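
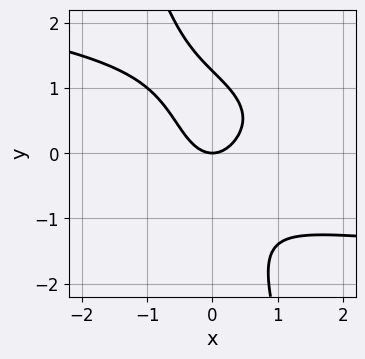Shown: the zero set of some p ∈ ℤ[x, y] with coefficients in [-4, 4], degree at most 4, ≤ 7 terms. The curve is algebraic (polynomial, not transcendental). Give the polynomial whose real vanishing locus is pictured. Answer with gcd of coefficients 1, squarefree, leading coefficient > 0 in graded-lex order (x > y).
3*x*y^3 + y^4 + x^2*y + 3*x^2 - 2*y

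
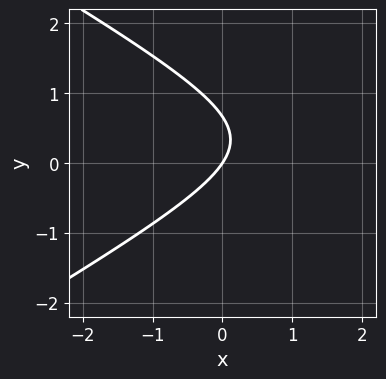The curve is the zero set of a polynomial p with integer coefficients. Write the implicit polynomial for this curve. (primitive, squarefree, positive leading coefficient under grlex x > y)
x^2 - 3*y^2 - 3*x + 2*y

Degree: a generic line meets the curve in up to 2 points, so deg p = 2.
Reading off the gridlines: it meets the x-axis at x = 0 (among the integer gridlines); one y-axis crossing is at y = 0.
Solving for integer coefficients yields p as stated.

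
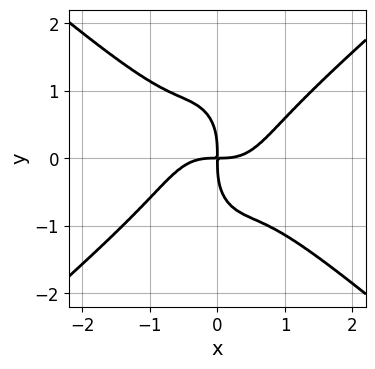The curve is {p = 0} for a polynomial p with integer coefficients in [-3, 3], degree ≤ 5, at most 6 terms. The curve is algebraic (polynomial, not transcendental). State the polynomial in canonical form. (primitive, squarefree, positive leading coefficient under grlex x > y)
2*x^4 - 2*x^2*y^2 - y^4 - 2*x*y

The degree is 4 — no degree-3 curve has this shape.
Checking where it meets the axes: it crosses the x-axis at the gridline x = 0; it meets the y-axis at y = 0 (among the integer gridlines).
Solving for integer coefficients yields p as stated.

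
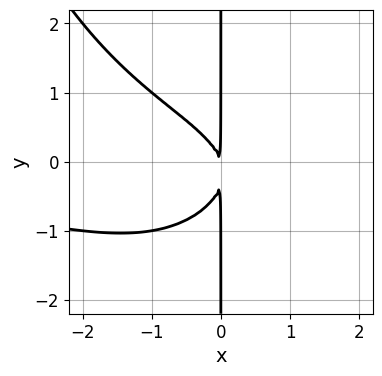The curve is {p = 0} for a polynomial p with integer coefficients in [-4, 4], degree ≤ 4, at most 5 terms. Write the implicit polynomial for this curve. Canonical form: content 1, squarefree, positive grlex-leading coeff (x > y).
The degree is 4 — the shape is more complex than any degree-3 curve.
From the axis intercepts and sections: the visible y-axis segment lies entirely on the curve.
The integer polynomial consistent with all of this is the stated p.

x^3*y - 3*x*y^2 - 3*x^2 - x*y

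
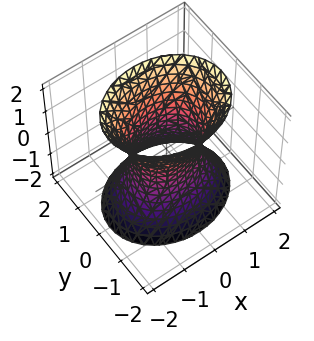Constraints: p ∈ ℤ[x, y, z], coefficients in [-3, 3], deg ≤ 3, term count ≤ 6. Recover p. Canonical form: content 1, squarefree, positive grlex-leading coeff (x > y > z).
2*x^2 + 3*y^2 - z^2 - 2

deg p = 2.
Symmetries: mirror symmetry y ↦ −y ⇒ only even powers of y; it's symmetric under z → −z, forcing even powers of z; mirror symmetry x ↦ −x ⇒ only even powers of x.
From the visible intercepts: among the integer gridlines, it crosses the x-axis at x ∈ {-1, 1}; the surface avoids every integer z-axis point in the box.
Together with the visible shape, these determine p as stated.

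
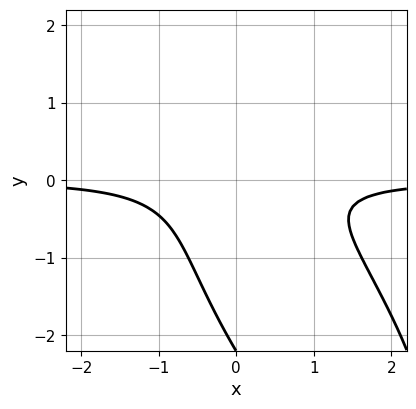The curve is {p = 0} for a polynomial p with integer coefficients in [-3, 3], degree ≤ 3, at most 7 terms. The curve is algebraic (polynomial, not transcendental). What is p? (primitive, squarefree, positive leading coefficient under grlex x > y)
2*x^2*y + 2*x*y^2 + y^3 + 2*y^2 + 1

1. The degree is 3 — a generic line meets the curve in up to 3 points.
2. Reading off the gridlines: it misses every integer gridline on the x-axis; it misses every integer gridline on the y-axis.
3. Solving for integer coefficients yields p as stated.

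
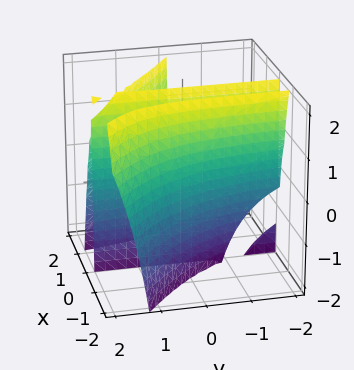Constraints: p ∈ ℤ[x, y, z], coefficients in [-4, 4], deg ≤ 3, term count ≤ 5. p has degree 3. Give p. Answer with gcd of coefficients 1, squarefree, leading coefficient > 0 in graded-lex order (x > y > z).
2*x^3 + 3*x^2*y + x*y*z - 2*x^2 - 3*x

(a) There are 2 components. Treating them together as one polynomial.
(b) deg p = 3. A generic line meets the surface in up to 3 points.
(c) Against the integer gridlines: it meets the x-axis at x = 0 (among the integer gridlines); the visible y-axis segment lies entirely on the surface; every point of the z-axis in the box is on the surface.
(d) Fitting integer coefficients to these (and the overall shape) gives p.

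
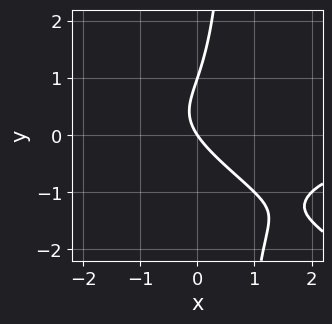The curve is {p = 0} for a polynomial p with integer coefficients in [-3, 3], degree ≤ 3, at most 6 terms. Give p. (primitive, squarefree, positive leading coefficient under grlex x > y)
deg p = 3.
Against the integer gridlines: it crosses the x-axis at the gridline x = 0; among the integer gridlines, it crosses the y-axis at y ∈ {0, 1}.
Matching integer coefficients to the picture gives p.

2*x^2*y + 3*x*y^2 - 2*y^2 + 3*x + 2*y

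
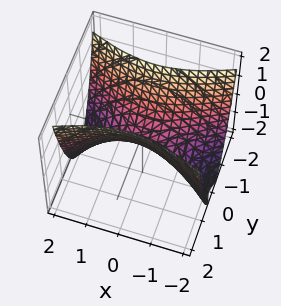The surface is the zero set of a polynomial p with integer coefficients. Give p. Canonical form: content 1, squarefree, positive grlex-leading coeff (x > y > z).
1. deg p = 2. A hyperbolic paraboloid; a quadric.
2. Symmetries: mirror symmetry x ↦ −x ⇒ only even powers of x; the y ↦ −y reflection is a symmetry, so y appears only in even powers.
3. From the visible intercepts: it meets the z-axis at z = 0 (among the integer gridlines); it meets the y-axis at y = 0 (among the integer gridlines).
4. Solving for integer coefficients yields p as stated.

x^2 - 3*y^2 + 2*z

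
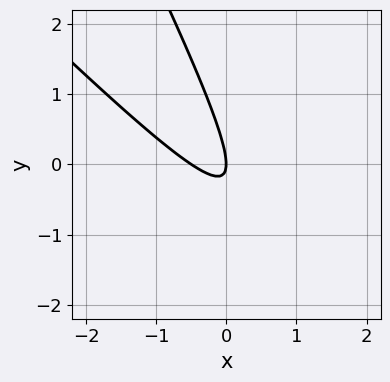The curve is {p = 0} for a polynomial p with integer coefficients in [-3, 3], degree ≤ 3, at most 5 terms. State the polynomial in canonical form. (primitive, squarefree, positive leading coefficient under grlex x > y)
2*x^2 + 3*x*y + y^2 + x

First, the degree is 2 — no degree-1 curve has this shape.
Then, from the visible intercepts: one x-axis crossing is at x = 0; it crosses the y-axis at the gridline y = 0.
Finally, fitting integer coefficients to these (and the overall shape) gives p.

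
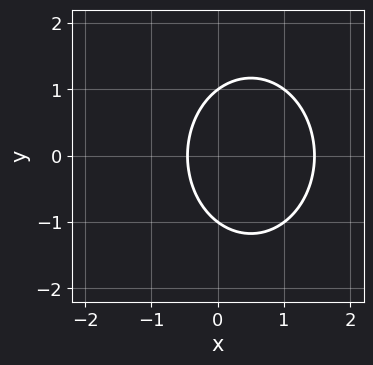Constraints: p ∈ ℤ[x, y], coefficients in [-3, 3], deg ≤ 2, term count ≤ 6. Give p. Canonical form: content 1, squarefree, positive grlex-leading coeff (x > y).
1. Degree: a generic line meets the curve in up to 2 points, so deg p = 2.
2. Symmetries: mirror symmetry y ↦ −y ⇒ only even powers of y.
3. Observable constraints: the y-axis gridline crossings are at y ∈ {-1, 1}.
4. Fitting integer coefficients to these (and the overall shape) gives p.

3*x^2 + 2*y^2 - 3*x - 2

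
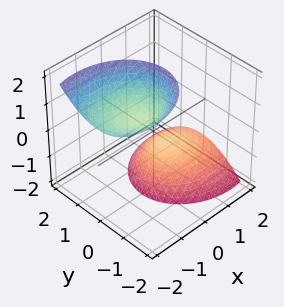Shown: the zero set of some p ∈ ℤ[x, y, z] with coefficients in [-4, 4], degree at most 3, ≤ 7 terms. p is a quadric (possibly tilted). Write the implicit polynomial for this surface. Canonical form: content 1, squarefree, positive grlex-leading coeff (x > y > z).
First, I count 2 distinct pieces. They look like related sheets of one shape, so recover p as a whole.
Next, degree: the shape is more complex than any degree-1 surface, so deg p = 2.
Next, checking where it meets the axes: no x-intercept at any integer in the box; among the integer gridlines, it crosses the z-axis at z ∈ {-1, 1}; the surface avoids every integer y-axis point in the box.
Finally, assembling these constraints gives the stated polynomial.

2*x^2 + 3*x*z + 3*y^2 - z^2 + 1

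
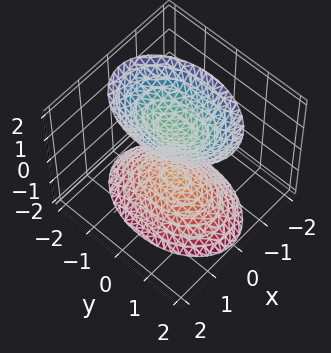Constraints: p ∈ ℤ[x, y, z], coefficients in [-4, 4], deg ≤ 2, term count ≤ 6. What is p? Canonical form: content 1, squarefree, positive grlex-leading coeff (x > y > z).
1. There are 2 components.
2. deg p = 2.
3. Symmetries: the y ↦ −y reflection is a symmetry, so y appears only in even powers; mirror symmetry z ↦ −z ⇒ only even powers of z; it's symmetric under x → −x, forcing even powers of x.
4. Checking where it meets the axes: among the integer gridlines, it crosses the z-axis at z ∈ {-1, 1}; the surface avoids every integer x-axis point in the box.
5. The integer polynomial consistent with all of this is the stated p.

2*x^2 + y^2 - z^2 + 1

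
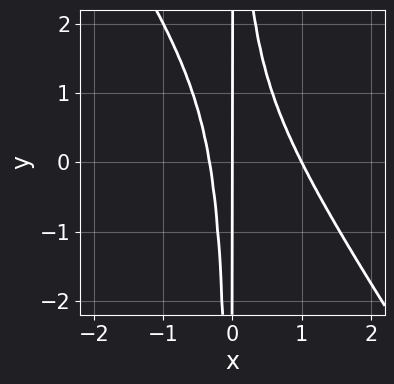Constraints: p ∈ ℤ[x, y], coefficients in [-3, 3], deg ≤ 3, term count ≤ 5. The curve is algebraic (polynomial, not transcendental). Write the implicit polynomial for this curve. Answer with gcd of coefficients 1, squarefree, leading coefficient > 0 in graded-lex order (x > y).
3*x^3 + 2*x^2*y - 2*x^2 - x

1. deg p = 3.
2. Observable constraints: among the integer gridlines, it crosses the x-axis at x ∈ {0, 1}; the visible y-axis segment lies entirely on the curve.
3. Putting this together gives p.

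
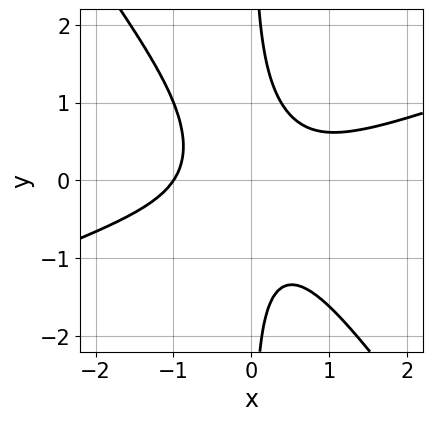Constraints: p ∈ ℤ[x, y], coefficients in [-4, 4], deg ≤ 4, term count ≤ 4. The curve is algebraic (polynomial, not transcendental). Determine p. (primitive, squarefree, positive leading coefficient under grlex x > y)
x^3 - 2*x^2*y - 2*x*y^2 + 1

(a) The degree is 3 — no degree-2 curve has this shape.
(b) Observable constraints: it meets the x-axis at x = -1 (among the integer gridlines); it misses every integer gridline on the y-axis.
(c) The integer polynomial consistent with all of this is the stated p.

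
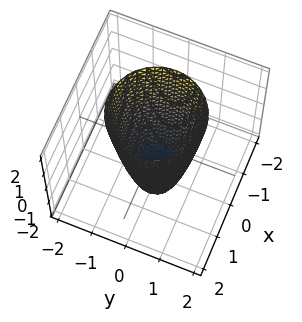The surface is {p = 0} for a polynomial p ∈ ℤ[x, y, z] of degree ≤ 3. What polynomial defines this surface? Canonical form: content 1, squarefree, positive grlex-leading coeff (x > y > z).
3*x^2 + 3*y^2 - z - 3

First, the degree is 2 — no degree-1 surface has this shape.
Then, symmetry: every cross-section ⟂ z is a circle, so x, y appear only via x² + y².
Then, from the visible intercepts: a circular section at z = -2 has radius between 0 and 1; among the integer gridlines, it crosses the x-axis at x ∈ {-1, 1}; no z-intercept at any integer in the box; among the integer gridlines, it crosses the y-axis at y ∈ {-1, 1}.
Finally, the integer polynomial consistent with all of this is the stated p.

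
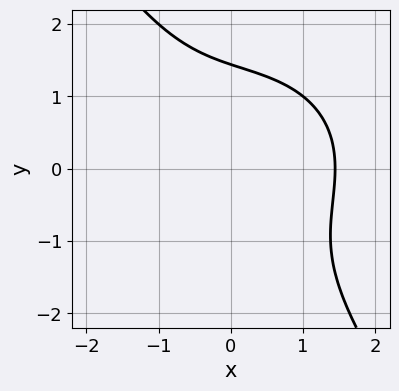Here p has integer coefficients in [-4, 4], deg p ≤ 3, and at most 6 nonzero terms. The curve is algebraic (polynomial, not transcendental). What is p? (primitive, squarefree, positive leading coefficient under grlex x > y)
x^3 + x*y^2 + y^3 - 3

(a) The degree is 3 — no degree-2 curve has this shape.
(b) Solving for integer coefficients yields p as stated.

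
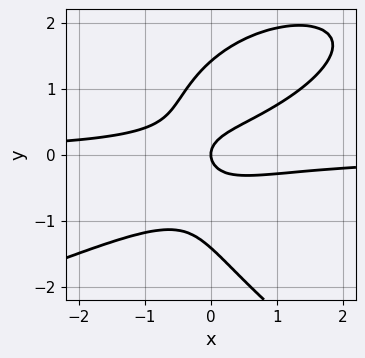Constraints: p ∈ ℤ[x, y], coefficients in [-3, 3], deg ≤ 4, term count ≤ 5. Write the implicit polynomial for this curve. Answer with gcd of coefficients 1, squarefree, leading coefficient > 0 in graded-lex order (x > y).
y^4 + 2*x^2*y - 3*x*y^2 - 2*y^2 + x

deg p = 4. No degree-3 curve has this shape.
Reading off the gridlines: one y-axis crossing is at y = 0; one x-axis crossing is at x = 0.
Putting this together gives p.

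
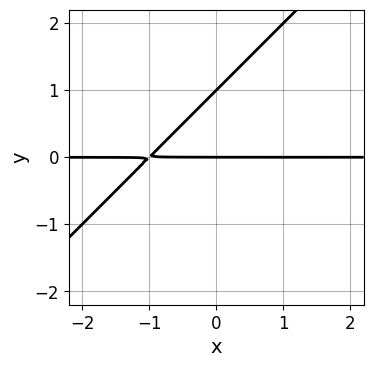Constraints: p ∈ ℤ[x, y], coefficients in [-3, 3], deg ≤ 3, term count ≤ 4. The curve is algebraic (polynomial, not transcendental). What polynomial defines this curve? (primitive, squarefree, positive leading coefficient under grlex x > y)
x*y - y^2 + y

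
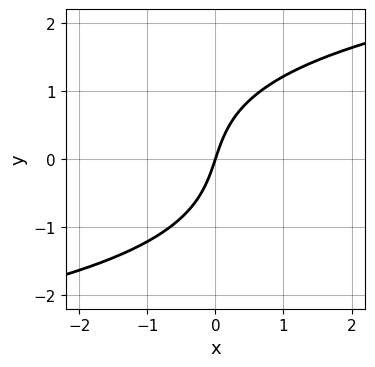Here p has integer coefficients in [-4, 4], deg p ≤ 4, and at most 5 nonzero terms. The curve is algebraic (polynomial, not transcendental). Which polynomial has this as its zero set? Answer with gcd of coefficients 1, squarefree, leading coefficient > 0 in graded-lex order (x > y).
y^3 - 3*x + y

1. deg p = 3.
2. Against the integer gridlines: one y-axis crossing is at y = 0; it meets the x-axis at x = 0 (among the integer gridlines).
3. Matching integer coefficients to the picture gives p.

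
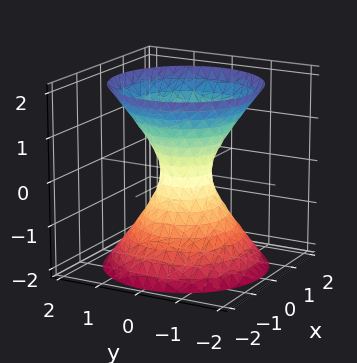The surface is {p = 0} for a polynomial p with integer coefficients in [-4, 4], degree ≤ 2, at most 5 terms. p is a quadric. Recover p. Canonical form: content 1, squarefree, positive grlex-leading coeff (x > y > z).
3*x^2 + 3*y^2 - 2*z^2 - 1

(a) Degree: one connected sheet with a waist; a quadric, so deg p = 2.
(b) Symmetry: every cross-section ⟂ z is a circle, so x, y appear only via x² + y²; the z ↦ −z reflection is a symmetry, so z appears only in even powers.
(c) Reading off the gridlines: a circular section at z = -2 has radius between 1 and 2; no z-intercept at any integer in the box.
(d) The integer polynomial consistent with all of this is the stated p.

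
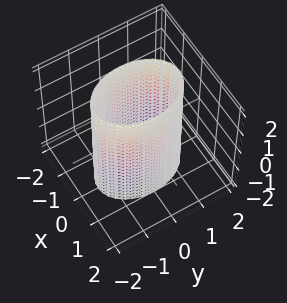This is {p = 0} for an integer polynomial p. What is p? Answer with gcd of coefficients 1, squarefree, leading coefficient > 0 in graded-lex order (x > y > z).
1. The degree is 2 — a cylinder; a quadric.
2. Symmetries: the y ↦ −y reflection is a symmetry, so y appears only in even powers; it's symmetric under z → −z, forcing even powers of z; the x ↦ −x reflection is a symmetry, so x appears only in even powers.
3. Against the integer gridlines: the surface avoids every integer z-axis point in the box; the x-axis gridline crossings are at x ∈ {-1, 1}.
4. Fitting integer coefficients to these (and the overall shape) gives p.

2*x^2 + y^2 - 2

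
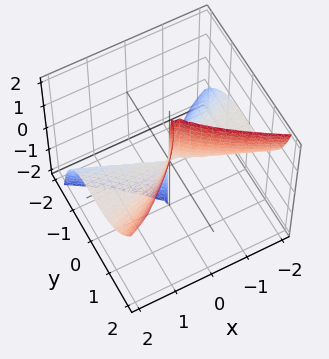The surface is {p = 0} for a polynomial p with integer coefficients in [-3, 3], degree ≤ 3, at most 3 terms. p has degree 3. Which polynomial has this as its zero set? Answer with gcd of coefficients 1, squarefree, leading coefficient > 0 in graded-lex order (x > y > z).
2*x^2*z + x*y*z - 2*y^3

1. The degree is 3 — no degree-2 surface has this shape.
2. From the visible intercepts: it crosses the y-axis at the gridline y = 0; the visible z-axis segment lies entirely on the surface; every point of the x-axis in the box is on the surface.
3. The integer polynomial consistent with all of this is the stated p.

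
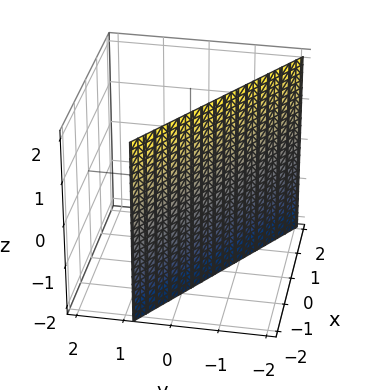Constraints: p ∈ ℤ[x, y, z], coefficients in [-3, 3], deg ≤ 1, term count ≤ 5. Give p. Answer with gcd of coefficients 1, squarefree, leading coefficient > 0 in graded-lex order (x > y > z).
2*x + 3*y + 2

(a) deg p = 1. The surface is flat (a plane).
(b) Checking where it meets the axes: one x-axis crossing is at x = -1; it misses every integer gridline on the z-axis.
(c) The integer polynomial consistent with all of this is the stated p.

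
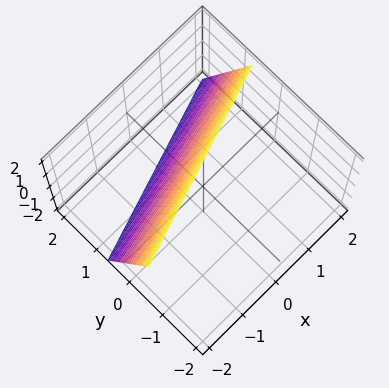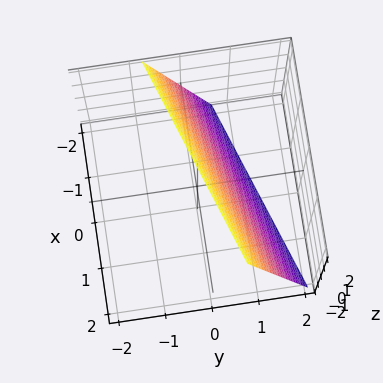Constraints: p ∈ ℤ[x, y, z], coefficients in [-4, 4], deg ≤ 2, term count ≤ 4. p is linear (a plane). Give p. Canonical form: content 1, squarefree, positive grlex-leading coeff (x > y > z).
First, deg p = 1. Every cross-section is a straight line — this is a plane.
Then, reading off the gridlines: one x-axis crossing is at x = -2; it meets the z-axis at z = 2 (among the integer gridlines).
Finally, putting this together gives p.

x - 3*y - z + 2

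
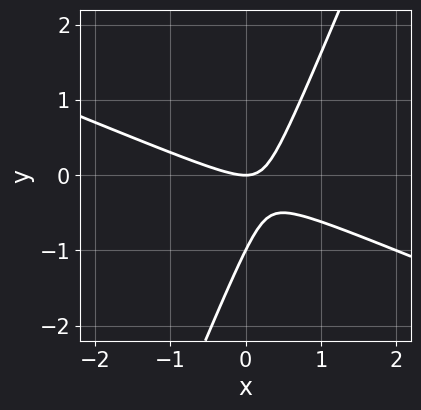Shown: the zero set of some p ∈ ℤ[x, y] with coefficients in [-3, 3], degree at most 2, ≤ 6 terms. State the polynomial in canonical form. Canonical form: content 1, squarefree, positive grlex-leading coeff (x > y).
1. The degree is 2 — no degree-1 curve has this shape.
2. Reading off the gridlines: the y-axis gridline crossings are at y ∈ {-1, 0}; it crosses the x-axis at the gridline x = 0.
3. The integer polynomial consistent with all of this is the stated p.

x^2 + 2*x*y - y^2 - y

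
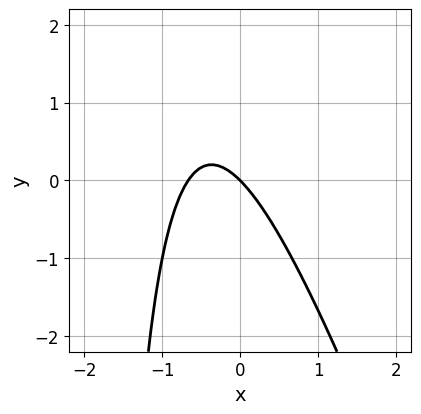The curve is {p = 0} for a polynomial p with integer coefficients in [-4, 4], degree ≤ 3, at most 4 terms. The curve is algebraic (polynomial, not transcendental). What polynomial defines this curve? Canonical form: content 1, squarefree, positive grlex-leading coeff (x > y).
The degree is 2 — the shape is more complex than any degree-1 curve.
Observable constraints: it meets the y-axis at y = 0 (among the integer gridlines); it crosses the x-axis at the gridline x = 0.
Together with the visible shape, these determine p as stated.

3*x^2 + x*y + 2*x + 2*y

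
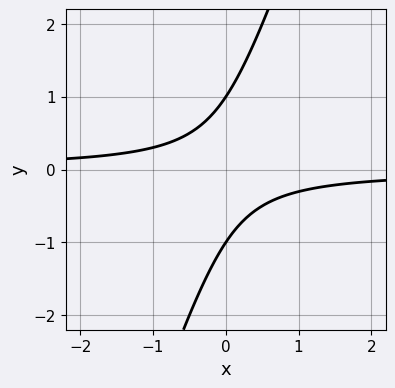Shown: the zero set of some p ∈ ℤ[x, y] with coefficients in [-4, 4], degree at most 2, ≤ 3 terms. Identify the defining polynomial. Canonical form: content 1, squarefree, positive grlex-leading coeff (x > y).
3*x*y - y^2 + 1

1. The degree is 2 — a generic line meets the curve in up to 2 points.
2. Against the integer gridlines: the y-axis gridline crossings are at y ∈ {-1, 1}; the curve avoids every integer x-axis point in the box.
3. Fitting integer coefficients to these (and the overall shape) gives p.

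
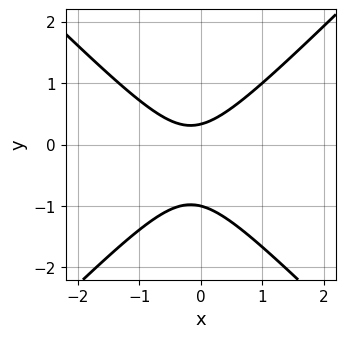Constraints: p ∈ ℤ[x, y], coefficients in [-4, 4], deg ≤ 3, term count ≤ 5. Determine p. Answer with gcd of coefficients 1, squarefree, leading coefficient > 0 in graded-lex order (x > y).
(a) Degree: a generic line meets the curve in up to 2 points, so deg p = 2.
(b) Reading off the gridlines: it misses every integer gridline on the x-axis; it crosses the y-axis at the gridline y = -1.
(c) Fitting integer coefficients to these (and the overall shape) gives p.

3*x^2 - 3*y^2 + x - 2*y + 1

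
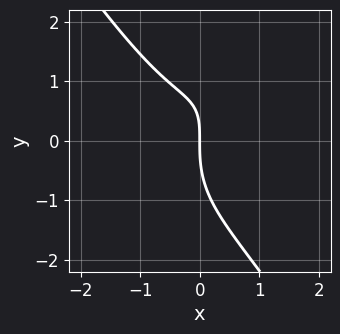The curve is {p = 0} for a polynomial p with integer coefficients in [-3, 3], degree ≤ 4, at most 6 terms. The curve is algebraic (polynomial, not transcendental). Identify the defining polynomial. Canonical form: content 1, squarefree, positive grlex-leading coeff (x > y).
3*x^3 + y^3 - 2*x*y + 3*x

(a) Degree: the shape is more complex than any degree-2 curve, so deg p = 3.
(b) Checking where it meets the axes: one y-axis crossing is at y = 0; it meets the x-axis at x = 0 (among the integer gridlines).
(c) Fitting integer coefficients to these (and the overall shape) gives p.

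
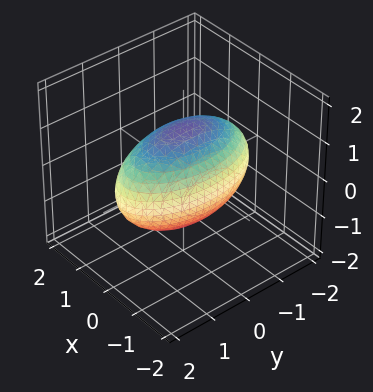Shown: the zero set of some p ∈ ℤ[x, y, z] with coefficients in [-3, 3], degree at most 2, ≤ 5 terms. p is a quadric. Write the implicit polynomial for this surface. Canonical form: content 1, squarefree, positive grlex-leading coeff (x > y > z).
1. The degree is 2 — a closed, bounded, convex surface; a quadric.
2. Symmetries: the y ↦ −y reflection is a symmetry, so y appears only in even powers; mirror symmetry z ↦ −z ⇒ only even powers of z; it's symmetric under x → −x, forcing even powers of x.
3. From the visible intercepts: the x-axis gridline crossings are at x ∈ {-1, 1}.
4. Together with the visible shape, these determine p as stated.

3*x^2 + y^2 + 2*z^2 - 3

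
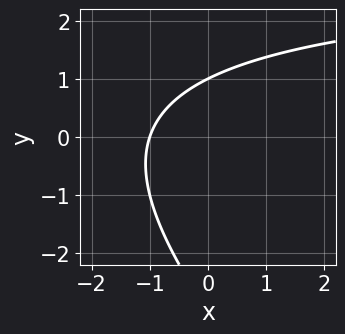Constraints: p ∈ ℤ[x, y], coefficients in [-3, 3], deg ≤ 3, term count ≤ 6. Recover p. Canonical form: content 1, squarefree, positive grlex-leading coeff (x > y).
(a) The degree is 2 — the shape is more complex than any degree-1 curve.
(b) Observable constraints: one y-axis crossing is at y = 1; one x-axis crossing is at x = -1.
(c) These observations pin down the coefficients.

x*y + y^2 - 3*x + 2*y - 3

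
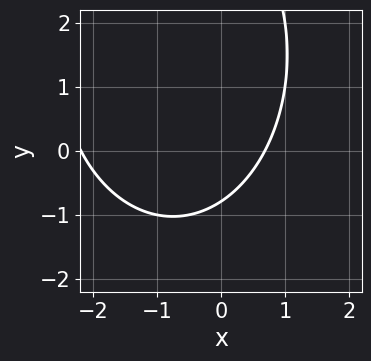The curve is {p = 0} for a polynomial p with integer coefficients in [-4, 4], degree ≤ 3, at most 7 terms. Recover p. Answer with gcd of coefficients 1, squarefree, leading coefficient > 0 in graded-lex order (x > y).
First, deg p = 2.
Finally, the integer polynomial consistent with all of this is the stated p.

2*x^2 + y^2 + 3*x - 3*y - 3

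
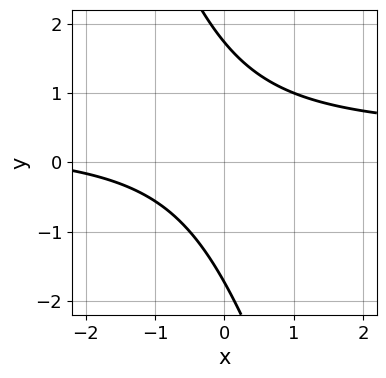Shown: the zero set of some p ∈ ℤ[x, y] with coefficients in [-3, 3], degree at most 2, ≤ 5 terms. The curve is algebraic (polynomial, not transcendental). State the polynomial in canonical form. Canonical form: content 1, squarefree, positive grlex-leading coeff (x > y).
3*x*y + y^2 - x - 3

The degree is 2 — the shape is more complex than any degree-1 curve.
From the axis intercepts and sections: it misses every integer gridline on the x-axis.
Fitting integer coefficients to these (and the overall shape) gives p.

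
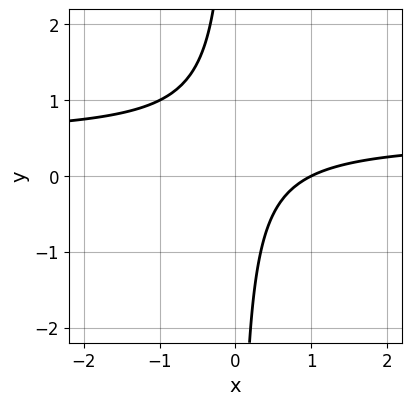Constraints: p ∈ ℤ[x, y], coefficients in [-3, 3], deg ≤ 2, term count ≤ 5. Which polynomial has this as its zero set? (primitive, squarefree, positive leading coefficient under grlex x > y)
deg p = 2. The shape is more complex than any degree-1 curve.
From the axis intercepts and sections: it misses every integer gridline on the y-axis; it crosses the x-axis at the gridline x = 1.
Together with the visible shape, these determine p as stated.

2*x*y - x + 1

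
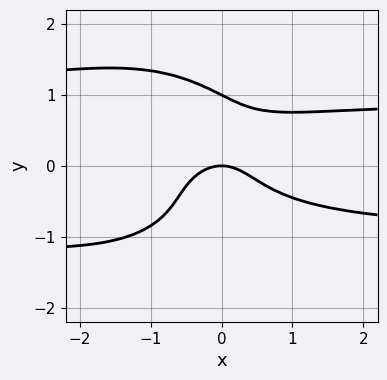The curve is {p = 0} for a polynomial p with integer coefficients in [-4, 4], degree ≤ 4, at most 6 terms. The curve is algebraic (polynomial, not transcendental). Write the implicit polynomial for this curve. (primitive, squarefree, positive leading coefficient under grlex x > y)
2*x^2*y^2 + 2*y^4 + 3*x*y^2 - 2*x^2 - 2*y

(a) The degree is 4 — a generic line meets the curve in up to 4 points.
(b) Observable constraints: among the integer gridlines, it crosses the y-axis at y ∈ {0, 1}; it crosses the x-axis at the gridline x = 0.
(c) Together with the visible shape, these determine p as stated.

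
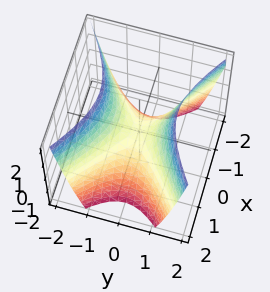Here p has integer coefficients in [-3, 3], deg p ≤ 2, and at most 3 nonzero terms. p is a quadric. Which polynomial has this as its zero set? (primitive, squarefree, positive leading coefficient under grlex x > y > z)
First, deg p = 2.
Next, symmetries: the x ↦ −x reflection is a symmetry, so x appears only in even powers; it's symmetric under y → −y, forcing even powers of y.
Then, from the axis intercepts and sections: one x-axis crossing is at x = 0; it crosses the z-axis at the gridline z = 0; it crosses the y-axis at the gridline y = 0.
Finally, fitting integer coefficients to these (and the overall shape) gives p.

2*x^2 - 3*y^2 + 2*z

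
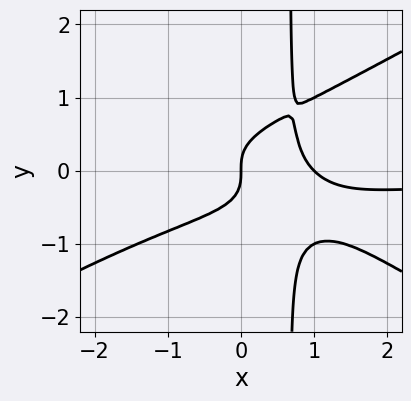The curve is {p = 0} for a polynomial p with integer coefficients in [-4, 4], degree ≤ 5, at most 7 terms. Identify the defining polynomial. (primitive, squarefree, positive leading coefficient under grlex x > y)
(a) Degree: no degree-3 curve has this shape, so deg p = 4.
(b) From the axis intercepts and sections: among the integer gridlines, it crosses the x-axis at x ∈ {0, 1}; it meets the y-axis at y = 0 (among the integer gridlines).
(c) Together with the visible shape, these determine p as stated.

x^3*y - 3*x*y^3 + 2*y^3 + x^2 - x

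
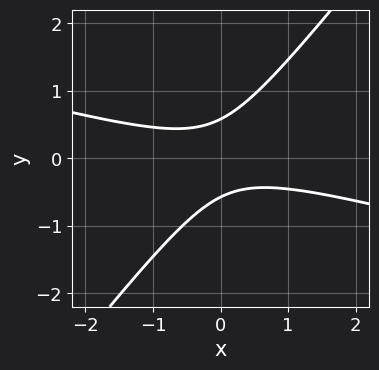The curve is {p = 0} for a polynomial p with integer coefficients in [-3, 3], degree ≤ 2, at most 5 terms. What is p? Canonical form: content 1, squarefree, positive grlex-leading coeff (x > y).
(a) Degree: a generic line meets the curve in up to 2 points, so deg p = 2.
(b) From the axis intercepts and sections: no x-intercept at any integer in the box.
(c) Together with the visible shape, these determine p as stated.

x^2 + 3*x*y - 3*y^2 + 1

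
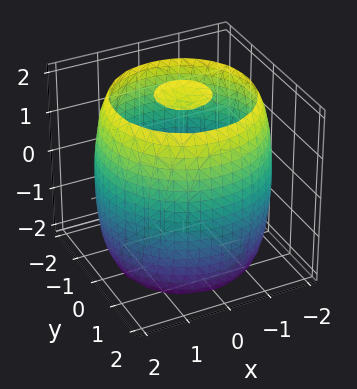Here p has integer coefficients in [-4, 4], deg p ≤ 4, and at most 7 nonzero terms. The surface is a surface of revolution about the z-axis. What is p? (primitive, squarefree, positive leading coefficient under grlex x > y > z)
x^4 + 2*x^2*y^2 + y^4 - 3*x^2 - 3*y^2 + z^2 - 3

There are 3 components. They look like related sheets of one shape, so recover p as a whole.
deg p = 4. No degree-3 surface has this shape.
By symmetry, every cross-section ⟂ z is a circle, so x, y appear only via x² + y².
Observable constraints: a circular section at z = -2 has radius between 0 and 1.
Solving for integer coefficients yields p as stated.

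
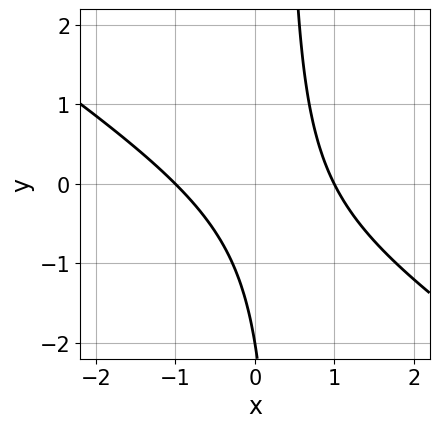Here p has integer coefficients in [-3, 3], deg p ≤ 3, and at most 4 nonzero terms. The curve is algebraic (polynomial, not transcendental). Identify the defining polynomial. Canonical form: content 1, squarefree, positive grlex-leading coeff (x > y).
2*x^2 + 3*x*y - y - 2

First, the degree is 2 — the shape is more complex than any degree-1 curve.
Then, reading off the gridlines: among the integer gridlines, it crosses the x-axis at x ∈ {-1, 1}; one y-axis crossing is at y = -2.
Finally, assembling these constraints gives the stated polynomial.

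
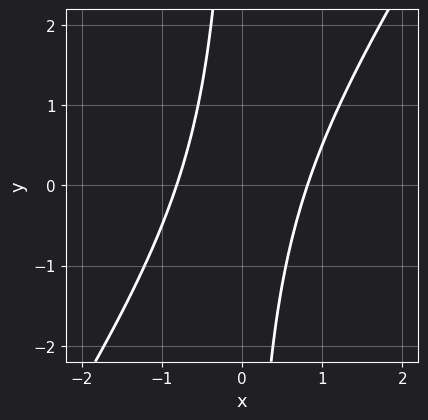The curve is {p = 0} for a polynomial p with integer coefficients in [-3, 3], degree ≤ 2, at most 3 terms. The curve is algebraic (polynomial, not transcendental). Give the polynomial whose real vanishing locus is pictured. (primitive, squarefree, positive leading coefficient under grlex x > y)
3*x^2 - 2*x*y - 2

(a) deg p = 2. No degree-1 curve has this shape.
(b) Against the integer gridlines: no y-intercept at any integer in the box.
(c) Matching integer coefficients to the picture gives p.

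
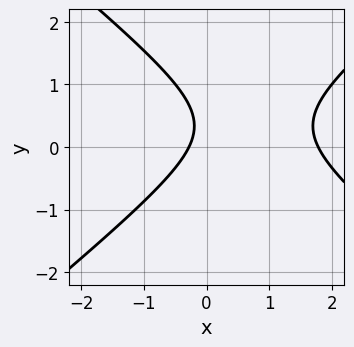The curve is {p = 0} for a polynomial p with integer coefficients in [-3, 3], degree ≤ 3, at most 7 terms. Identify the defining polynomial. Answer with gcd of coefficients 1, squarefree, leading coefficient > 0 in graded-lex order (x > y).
(a) Degree: no degree-1 curve has this shape, so deg p = 2.
(b) Checking where it meets the axes: the curve avoids every integer y-axis point in the box.
(c) The integer polynomial consistent with all of this is the stated p.

2*x^2 - 3*y^2 - 3*x + 2*y - 1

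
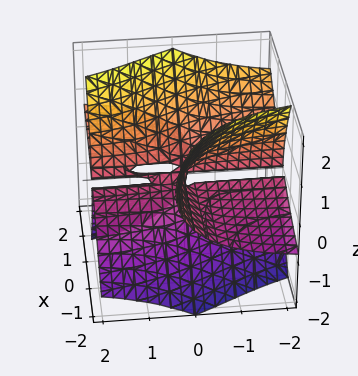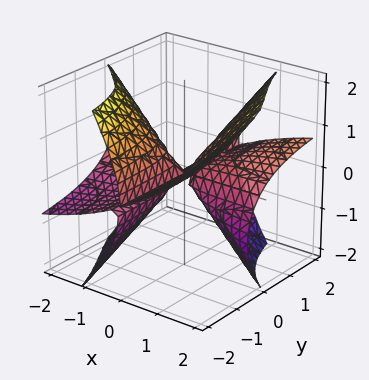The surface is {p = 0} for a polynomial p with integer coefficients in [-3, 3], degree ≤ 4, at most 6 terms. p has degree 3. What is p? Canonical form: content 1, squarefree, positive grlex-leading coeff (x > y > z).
First, deg p = 3.
Then, from the axis intercepts and sections: one z-axis crossing is at z = 0; every point of the y-axis in the box is on the surface.
Finally, matching integer coefficients to the picture gives p.

x^2*y - x^2*z - 2*x*y*z + z^3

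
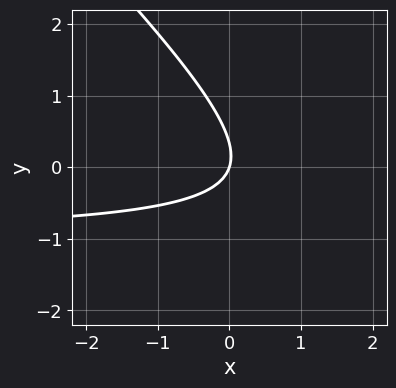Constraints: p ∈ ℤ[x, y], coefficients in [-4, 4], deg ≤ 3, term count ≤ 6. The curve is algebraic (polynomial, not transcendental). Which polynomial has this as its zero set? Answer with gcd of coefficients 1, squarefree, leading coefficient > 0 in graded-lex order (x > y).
First, deg p = 2.
Then, observable constraints: it meets the x-axis at x = 0 (among the integer gridlines); one y-axis crossing is at y = 0.
Finally, fitting integer coefficients to these (and the overall shape) gives p.

3*x*y + 3*y^2 + 3*x - y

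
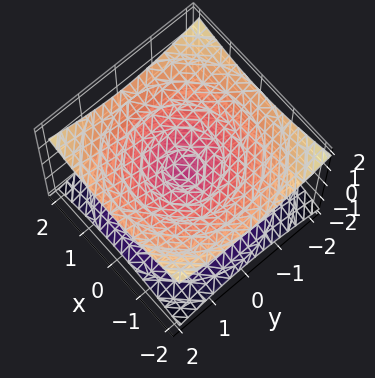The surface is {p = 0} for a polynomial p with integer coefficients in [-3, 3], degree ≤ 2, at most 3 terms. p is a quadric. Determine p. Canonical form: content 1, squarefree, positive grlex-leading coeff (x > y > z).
First, degree: a double cone through the origin; a quadric, so deg p = 2.
Then, symmetries: rotational symmetry about the z-axis ⇒ p depends on x, y only through x² + y²; mirror symmetry z ↦ −z ⇒ only even powers of z.
Then, observable constraints: it crosses the z-axis at the gridline z = 0; one y-axis crossing is at y = 0.
Finally, putting this together gives p.

x^2 + y^2 - 3*z^2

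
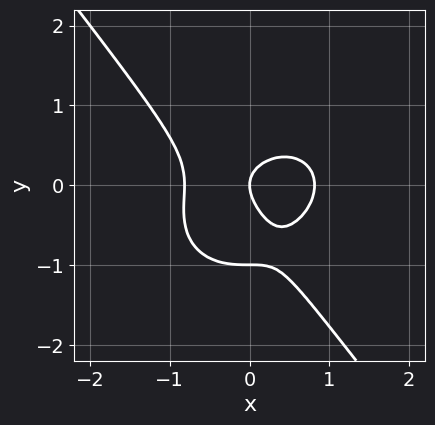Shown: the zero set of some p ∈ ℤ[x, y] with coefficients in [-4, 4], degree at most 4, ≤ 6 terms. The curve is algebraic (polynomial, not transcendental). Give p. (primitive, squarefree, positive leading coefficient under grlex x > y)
(a) deg p = 3. A generic line meets the curve in up to 3 points.
(b) From the visible intercepts: among the integer gridlines, it crosses the y-axis at y ∈ {-1, 0}; it meets the x-axis at x = 0 (among the integer gridlines).
(c) Fitting integer coefficients to these (and the overall shape) gives p.

3*x^3 + 2*x*y^2 + 3*y^3 + 3*y^2 - 2*x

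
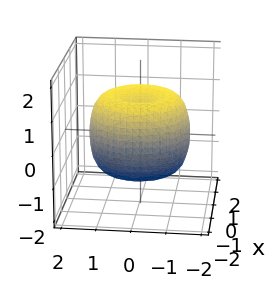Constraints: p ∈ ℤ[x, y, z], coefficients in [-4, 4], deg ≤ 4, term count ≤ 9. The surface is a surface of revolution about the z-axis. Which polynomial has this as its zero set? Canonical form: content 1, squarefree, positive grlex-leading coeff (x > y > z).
The degree is 4 — no degree-3 surface has this shape.
Symmetries: the z-axis is an axis of rotation, so x and y enter only as x² + y².
From the visible intercepts: among the integer gridlines, it crosses the z-axis at z ∈ {-1, 1}; a circular section at z = -1 has radius between 1 and 2.
Solving for integer coefficients yields p as stated.

2*x^4 + 4*x^2*y^2 + 2*y^4 - 3*x^2 - 3*y^2 + 3*z^2 - 3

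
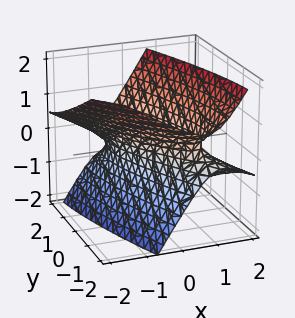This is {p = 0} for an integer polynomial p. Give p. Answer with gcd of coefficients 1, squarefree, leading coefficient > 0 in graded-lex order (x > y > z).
(a) deg p = 2. A generic line meets the surface in up to 2 points.
(b) Against the integer gridlines: the surface avoids every integer z-axis point in the box; among the integer gridlines, it crosses the y-axis at y ∈ {-1, 1}.
(c) Assembling these constraints gives the stated polynomial.

3*x^2 + 3*x*y + 3*x*z + y^2 - 3*z^2 - 1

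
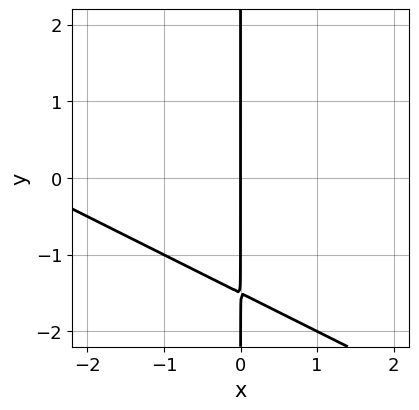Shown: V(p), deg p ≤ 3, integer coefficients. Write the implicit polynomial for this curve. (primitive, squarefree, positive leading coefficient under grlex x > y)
deg p = 2.
Observable constraints: the visible y-axis segment lies entirely on the curve; it crosses the x-axis at the gridline x = 0.
Together with the visible shape, these determine p as stated.

x^2 + 2*x*y + 3*x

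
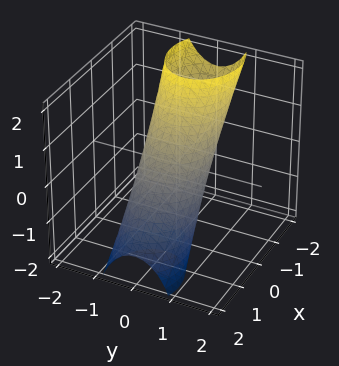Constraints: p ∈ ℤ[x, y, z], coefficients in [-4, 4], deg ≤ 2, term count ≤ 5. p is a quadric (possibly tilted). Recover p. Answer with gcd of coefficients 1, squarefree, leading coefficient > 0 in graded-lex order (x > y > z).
(a) deg p = 2.
(b) Checking where it meets the axes: the x-axis gridline crossings are at x ∈ {-1, 1}.
(c) The integer polynomial consistent with all of this is the stated p.

2*x^2 + 3*x*z + 3*y^2 + z^2 - 2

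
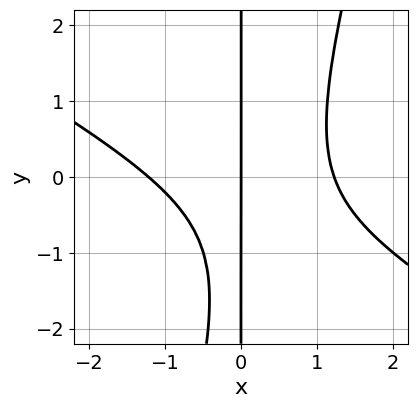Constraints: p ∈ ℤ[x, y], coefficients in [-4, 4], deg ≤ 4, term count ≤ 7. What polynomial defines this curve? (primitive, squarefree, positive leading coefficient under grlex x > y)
2*x^3 + 3*x^2*y - x*y^2 - 2*x*y - 3*x

(a) Degree: no degree-2 curve has this shape, so deg p = 3.
(b) From the visible intercepts: it crosses the x-axis at the gridline x = 0; the visible y-axis segment lies entirely on the curve.
(c) Solving for integer coefficients yields p as stated.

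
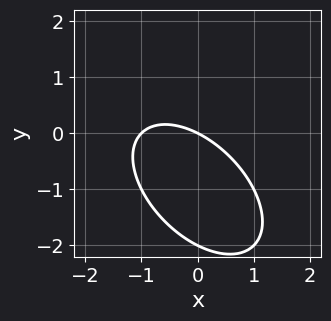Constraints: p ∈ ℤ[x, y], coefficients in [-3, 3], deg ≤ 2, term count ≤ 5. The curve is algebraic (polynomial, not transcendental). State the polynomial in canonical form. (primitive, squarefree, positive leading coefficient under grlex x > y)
x^2 + x*y + y^2 + x + 2*y

First, deg p = 2. No degree-1 curve has this shape.
Next, from the visible intercepts: among the integer gridlines, it crosses the x-axis at x ∈ {-1, 0}; the y-axis gridline crossings are at y ∈ {-2, 0}.
Finally, assembling these constraints gives the stated polynomial.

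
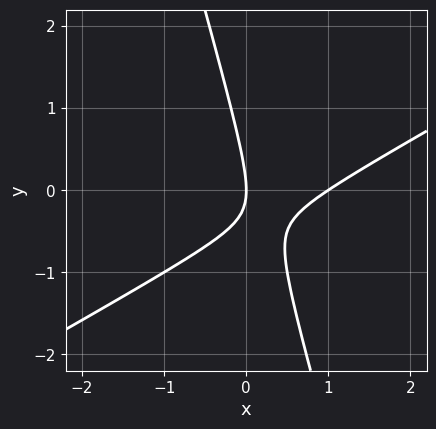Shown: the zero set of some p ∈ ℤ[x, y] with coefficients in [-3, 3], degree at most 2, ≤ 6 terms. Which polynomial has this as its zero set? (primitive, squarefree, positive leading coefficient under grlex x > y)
2*x^2 - 3*x*y - y^2 - 2*x

First, deg p = 2.
Then, from the axis intercepts and sections: the x-axis gridline crossings are at x ∈ {0, 1}; it crosses the y-axis at the gridline y = 0.
Finally, solving for integer coefficients yields p as stated.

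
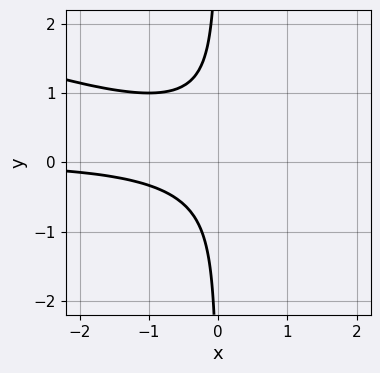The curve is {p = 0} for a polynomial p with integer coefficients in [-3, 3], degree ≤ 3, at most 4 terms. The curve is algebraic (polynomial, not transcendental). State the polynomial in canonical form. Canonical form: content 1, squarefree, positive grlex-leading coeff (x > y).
x^2*y + 3*x*y^2 - x*y + 1

The degree is 3 — the shape is more complex than any degree-2 curve.
From the visible intercepts: no x-intercept at any integer in the box; it misses every integer gridline on the y-axis.
Fitting integer coefficients to these (and the overall shape) gives p.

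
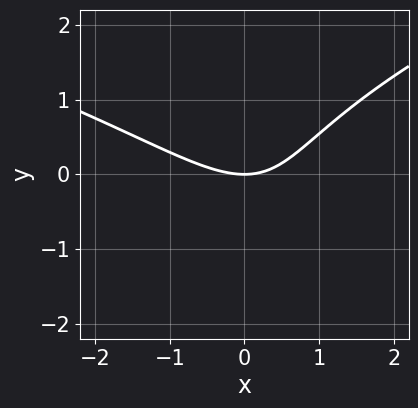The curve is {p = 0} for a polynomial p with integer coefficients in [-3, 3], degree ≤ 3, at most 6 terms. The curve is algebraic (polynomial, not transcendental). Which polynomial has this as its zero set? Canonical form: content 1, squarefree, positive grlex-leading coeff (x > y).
First, degree: no degree-2 curve has this shape, so deg p = 3.
Next, checking where it meets the axes: it meets the y-axis at y = 0 (among the integer gridlines); one x-axis crossing is at x = 0.
Finally, assembling these constraints gives the stated polynomial.

y^3 - x^2 - x*y + y^2 + 2*y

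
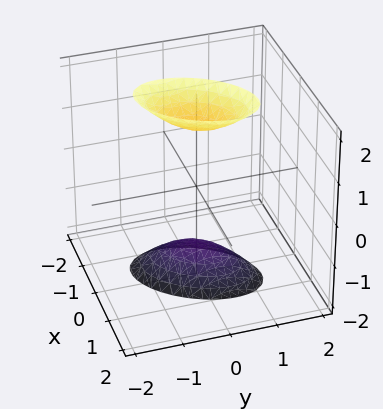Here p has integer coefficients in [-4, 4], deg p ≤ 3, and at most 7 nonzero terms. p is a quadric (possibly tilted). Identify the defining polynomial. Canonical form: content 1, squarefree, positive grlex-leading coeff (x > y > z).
(a) I count 2 distinct pieces. Treating them together as one polynomial.
(b) The degree is 2 — the shape is more complex than any degree-1 surface.
(c) Reading off the gridlines: no y-intercept at any integer in the box; it misses every integer gridline on the x-axis.
(d) Solving for integer coefficients yields p as stated.

3*x^2 - 2*x*y + 2*y^2 - z^2 + 2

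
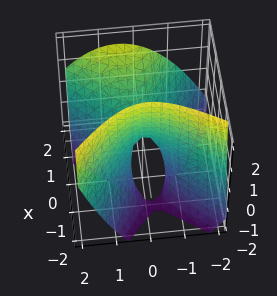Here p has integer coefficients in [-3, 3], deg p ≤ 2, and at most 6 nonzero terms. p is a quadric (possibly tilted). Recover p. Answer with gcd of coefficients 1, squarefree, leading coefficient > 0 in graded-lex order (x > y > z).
1. Degree: no degree-1 surface has this shape, so deg p = 2.
2. Against the integer gridlines: one x-axis crossing is at x = 0; it crosses the z-axis at the gridline z = 0; one y-axis crossing is at y = 0.
3. The integer polynomial consistent with all of this is the stated p.

2*x^2 + x*y - 2*x*z - 2*y^2 - z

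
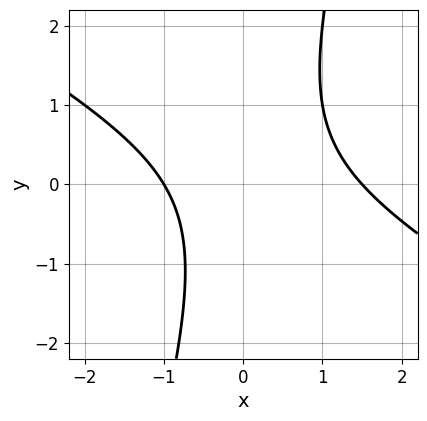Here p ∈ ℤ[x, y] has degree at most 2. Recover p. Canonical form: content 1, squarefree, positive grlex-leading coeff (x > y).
(a) The degree is 2 — a generic line meets the curve in up to 2 points.
(b) Against the integer gridlines: no y-intercept at any integer in the box; it crosses the x-axis at the gridline x = -1.
(c) Matching integer coefficients to the picture gives p.

2*x^2 + 3*x*y - y^2 - x - 3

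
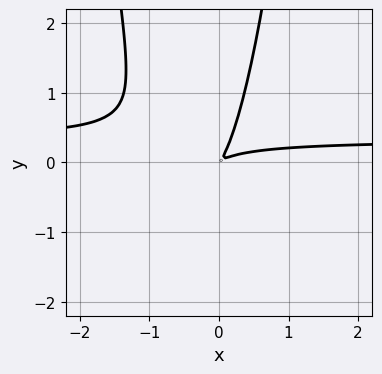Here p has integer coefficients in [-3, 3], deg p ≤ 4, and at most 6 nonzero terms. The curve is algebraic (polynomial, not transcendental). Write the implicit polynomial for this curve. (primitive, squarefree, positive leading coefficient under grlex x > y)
(a) deg p = 3. A generic line meets the curve in up to 3 points.
(b) Solving for integer coefficients yields p as stated.

3*x^2*y - x^2 + 2*x*y - y^2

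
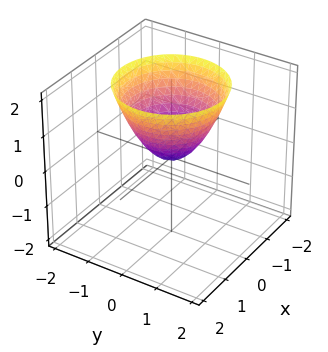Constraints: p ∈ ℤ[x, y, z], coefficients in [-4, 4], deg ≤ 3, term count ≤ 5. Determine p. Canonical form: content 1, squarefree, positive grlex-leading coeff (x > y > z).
x^2 + y^2 - z

(a) deg p = 2.
(b) Symmetries: rotational symmetry about the z-axis ⇒ p depends on x, y only through x² + y².
(c) From the axis intercepts and sections: a circular section at z = 1 has radius exactly 1; it meets the y-axis at y = 0 (among the integer gridlines); it crosses the x-axis at the gridline x = 0.
(d) Fitting integer coefficients to these (and the overall shape) gives p.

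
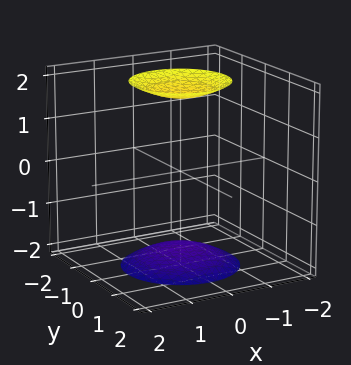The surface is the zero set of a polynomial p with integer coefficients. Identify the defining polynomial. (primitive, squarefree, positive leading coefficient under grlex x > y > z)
(a) The picture has 2 separate pieces.
(b) The degree is 2 — the shape is more complex than any degree-1 surface.
(c) By symmetry, the z-axis is an axis of rotation, so x and y enter only as x² + y².
(d) Against the integer gridlines: the surface avoids every integer y-axis point in the box; it misses every integer gridline on the x-axis; a circular section at z = 2 has radius exactly 1.
(e) Fitting integer coefficients to these (and the overall shape) gives p.

x^2 + y^2 - z^2 + 3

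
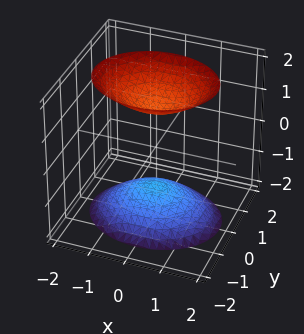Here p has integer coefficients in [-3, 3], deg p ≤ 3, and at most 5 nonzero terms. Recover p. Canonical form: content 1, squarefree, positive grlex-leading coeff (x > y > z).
The picture has 2 separate pieces. They look like related sheets of one shape, so recover p as a whole.
deg p = 2. Two sheets facing apart; a quadric.
Symmetries: the x ↦ −x reflection is a symmetry, so x appears only in even powers; mirror symmetry y ↦ −y ⇒ only even powers of y; the z ↦ −z reflection is a symmetry, so z appears only in even powers.
Against the integer gridlines: no x-intercept at any integer in the box; no y-intercept at any integer in the box.
Solving for integer coefficients yields p as stated.

2*x^2 + 3*y^2 - 2*z^2 + 3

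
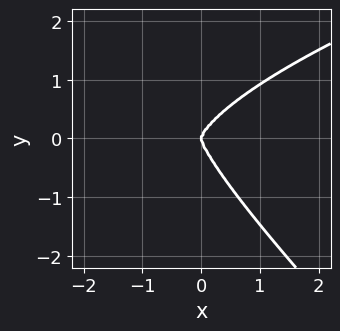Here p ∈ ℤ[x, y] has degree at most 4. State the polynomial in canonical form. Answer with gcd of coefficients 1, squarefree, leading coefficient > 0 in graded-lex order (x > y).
2*x*y^3 + 2*y^4 - 3*x^3

1. Degree: a generic line meets the curve in up to 4 points, so deg p = 4.
2. Against the integer gridlines: one y-axis crossing is at y = 0; it meets the x-axis at x = 0 (among the integer gridlines).
3. Matching integer coefficients to the picture gives p.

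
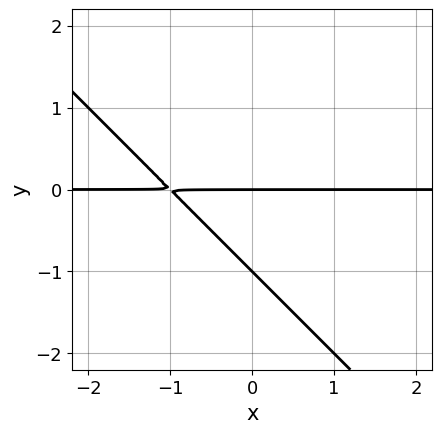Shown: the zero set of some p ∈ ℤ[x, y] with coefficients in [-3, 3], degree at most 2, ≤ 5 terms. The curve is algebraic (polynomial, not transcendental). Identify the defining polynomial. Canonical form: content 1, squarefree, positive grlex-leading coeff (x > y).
x*y + y^2 + y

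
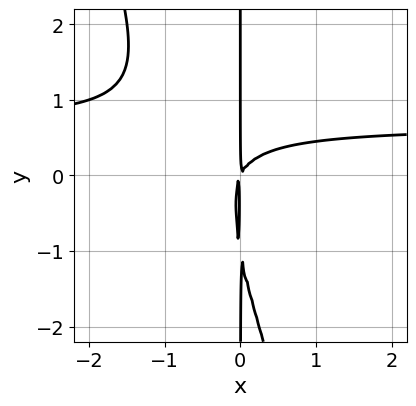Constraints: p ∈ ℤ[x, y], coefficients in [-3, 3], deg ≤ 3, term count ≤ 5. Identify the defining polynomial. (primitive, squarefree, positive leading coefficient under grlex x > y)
First, degree: a generic line meets the curve in up to 3 points, so deg p = 3.
Next, from the axis intercepts and sections: the visible y-axis segment lies entirely on the curve.
Finally, these observations pin down the coefficients.

3*x^2*y + x*y^2 - 2*x^2 + x*y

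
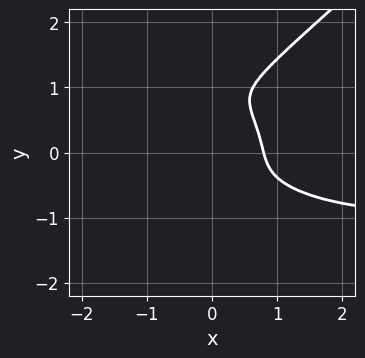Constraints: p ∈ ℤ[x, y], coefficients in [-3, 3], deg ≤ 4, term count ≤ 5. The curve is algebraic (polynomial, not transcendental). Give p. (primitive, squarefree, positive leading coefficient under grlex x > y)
2*x^3*y - 3*y^4 + 2*x^3 + 3*y^3 - 1

(a) deg p = 4.
(b) From the visible intercepts: no y-intercept at any integer in the box.
(c) Assembling these constraints gives the stated polynomial.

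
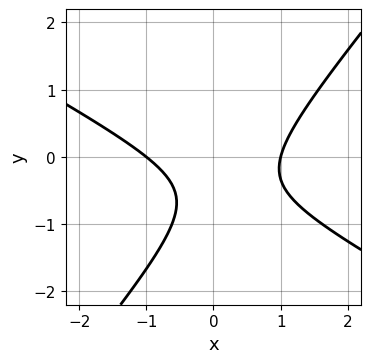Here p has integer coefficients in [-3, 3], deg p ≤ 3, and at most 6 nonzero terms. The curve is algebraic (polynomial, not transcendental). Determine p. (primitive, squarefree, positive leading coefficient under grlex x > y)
2*x^2 + 2*x*y - 3*y^2 - 3*y - 2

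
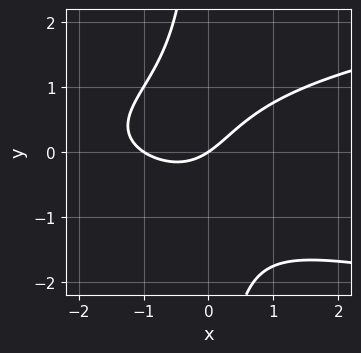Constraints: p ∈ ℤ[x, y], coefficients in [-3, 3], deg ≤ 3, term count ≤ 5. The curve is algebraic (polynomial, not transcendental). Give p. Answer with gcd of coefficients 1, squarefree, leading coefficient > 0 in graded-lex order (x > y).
(a) deg p = 3. A generic line meets the curve in up to 3 points.
(b) From the axis intercepts and sections: among the integer gridlines, it crosses the x-axis at x ∈ {-1, 0}; it meets the y-axis at y = 0 (among the integer gridlines).
(c) Putting this together gives p.

3*x*y^2 - 2*x^2 - 2*x + 3*y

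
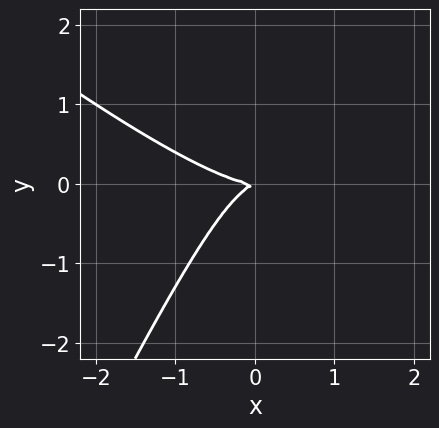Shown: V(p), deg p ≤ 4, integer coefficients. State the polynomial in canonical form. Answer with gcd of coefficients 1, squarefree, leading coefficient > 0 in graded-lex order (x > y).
2*x^3 + 3*x^2*y - y^3 - x*y + 3*y^2

First, the degree is 3 — no degree-2 curve has this shape.
Next, from the axis intercepts and sections: it crosses the x-axis at the gridline x = 0; it crosses the y-axis at the gridline y = 0.
Finally, the integer polynomial consistent with all of this is the stated p.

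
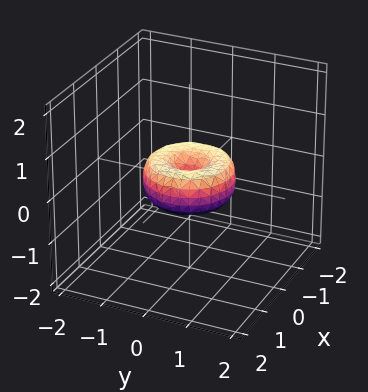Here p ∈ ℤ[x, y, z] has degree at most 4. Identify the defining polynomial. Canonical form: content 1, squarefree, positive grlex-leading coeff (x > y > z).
x^4 + 2*x^2*y^2 + y^4 - x^2 - y^2 + z^2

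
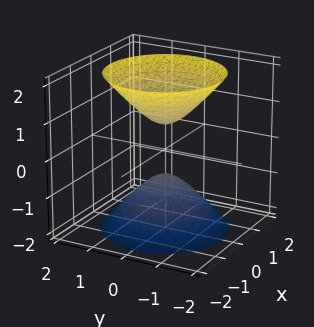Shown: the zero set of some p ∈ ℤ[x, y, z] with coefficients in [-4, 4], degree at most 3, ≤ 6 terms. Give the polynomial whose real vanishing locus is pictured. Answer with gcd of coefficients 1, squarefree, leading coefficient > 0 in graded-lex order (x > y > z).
3*x^2 + 3*y^2 - 2*z^2 + 1

There are 2 components. They look like related sheets of one shape, so recover p as a whole.
deg p = 2. The shape is more complex than any degree-1 surface.
Symmetries: rotational symmetry about the z-axis ⇒ p depends on x, y only through x² + y².
Checking where it meets the axes: a circular section at z = -1 has radius between 0 and 1; it misses every integer gridline on the y-axis.
Solving for integer coefficients yields p as stated.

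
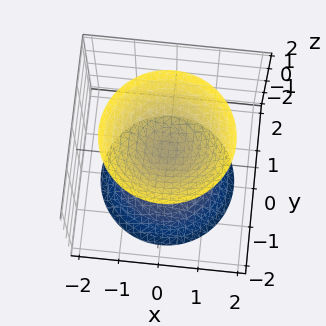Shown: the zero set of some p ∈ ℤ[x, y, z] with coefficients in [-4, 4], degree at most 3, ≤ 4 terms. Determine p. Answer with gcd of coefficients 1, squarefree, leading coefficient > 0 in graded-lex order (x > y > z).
First, there are 2 components. They look like related sheets of one shape, so recover p as a whole.
Next, degree: two sheets facing apart; a quadric, so deg p = 2.
Then, symmetries: mirror symmetry z ↦ −z ⇒ only even powers of z; the surface is invariant under rotation about z: p = q(x² + y², z).
Next, from the axis intercepts and sections: the surface avoids every integer x-axis point in the box; it misses every integer gridline on the y-axis.
Finally, these observations pin down the coefficients.

3*x^2 + 3*y^2 - 2*z^2 + 1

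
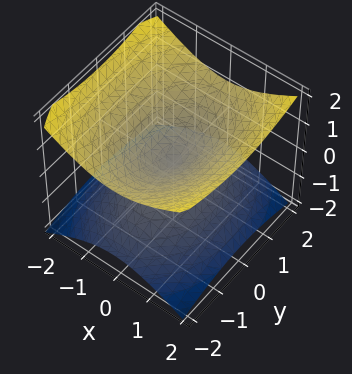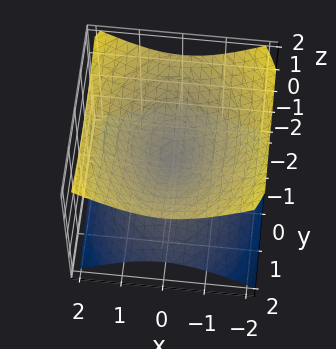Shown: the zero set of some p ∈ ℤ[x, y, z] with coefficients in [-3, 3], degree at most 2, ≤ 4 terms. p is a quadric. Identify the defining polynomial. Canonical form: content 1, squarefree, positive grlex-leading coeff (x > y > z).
2*x^2 + y^2 - 3*z^2

First, the degree is 2 — two nappes meeting at a single point; a quadric.
Next, symmetries: it's symmetric under z → −z, forcing even powers of z; the y ↦ −y reflection is a symmetry, so y appears only in even powers; mirror symmetry x ↦ −x ⇒ only even powers of x.
Next, from the visible intercepts: one x-axis crossing is at x = 0; one z-axis crossing is at z = 0.
Finally, solving for integer coefficients yields p as stated.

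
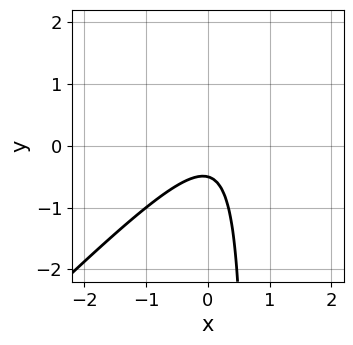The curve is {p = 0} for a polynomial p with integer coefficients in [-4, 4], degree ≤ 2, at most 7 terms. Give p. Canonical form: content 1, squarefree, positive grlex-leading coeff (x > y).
3*x^2 - 3*x*y - x + 2*y + 1

1. deg p = 2. No degree-1 curve has this shape.
2. Reading off the gridlines: it misses every integer gridline on the x-axis.
3. The integer polynomial consistent with all of this is the stated p.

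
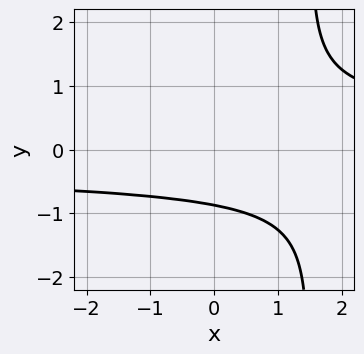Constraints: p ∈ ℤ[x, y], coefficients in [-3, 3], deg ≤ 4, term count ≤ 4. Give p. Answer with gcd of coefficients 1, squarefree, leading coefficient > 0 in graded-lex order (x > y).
First, degree: no degree-3 curve has this shape, so deg p = 4.
Then, against the integer gridlines: the curve avoids every integer x-axis point in the box.
Finally, the integer polynomial consistent with all of this is the stated p.

2*x*y^3 - 3*y^3 - 2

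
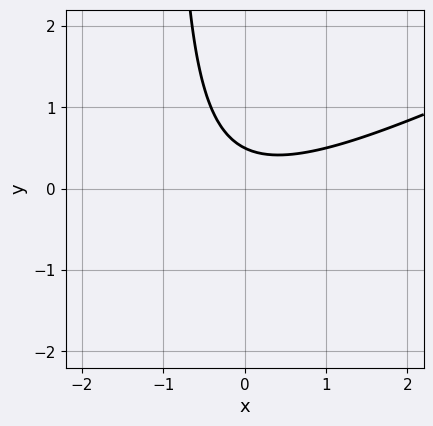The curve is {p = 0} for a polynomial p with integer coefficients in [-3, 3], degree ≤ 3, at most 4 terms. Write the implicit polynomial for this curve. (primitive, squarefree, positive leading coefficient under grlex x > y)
x^2 - 2*x*y - 2*y + 1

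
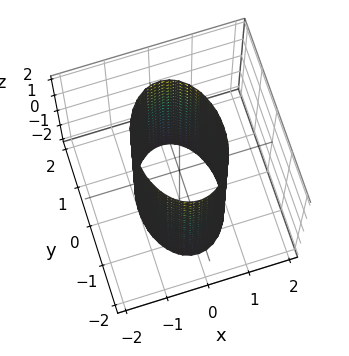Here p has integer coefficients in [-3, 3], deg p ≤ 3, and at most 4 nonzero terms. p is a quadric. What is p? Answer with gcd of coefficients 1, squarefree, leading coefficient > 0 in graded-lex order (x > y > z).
1. Degree: constant cross-section along one axis; a quadric, so deg p = 2.
2. Symmetries: it's symmetric under z → −z, forcing even powers of z; mirror symmetry x ↦ −x ⇒ only even powers of x; the y ↦ −y reflection is a symmetry, so y appears only in even powers.
3. From the visible intercepts: the x-axis gridline crossings are at x ∈ {-1, 1}; the surface avoids every integer z-axis point in the box.
4. Solving for integer coefficients yields p as stated.

2*x^2 + y^2 - 2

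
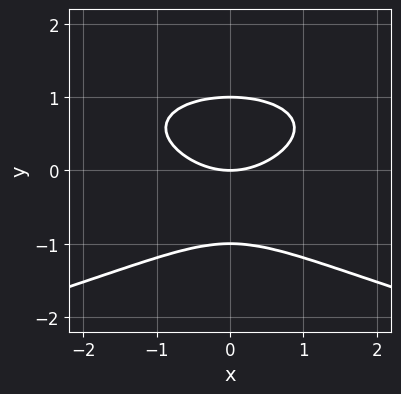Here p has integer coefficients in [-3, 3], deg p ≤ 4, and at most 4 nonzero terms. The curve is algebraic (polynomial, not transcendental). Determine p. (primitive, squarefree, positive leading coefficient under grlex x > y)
First, degree: the shape is more complex than any degree-2 curve, so deg p = 3.
Then, symmetries: mirror symmetry x ↦ −x ⇒ only even powers of x.
Then, from the axis intercepts and sections: it crosses the x-axis at the gridline x = 0; among the integer gridlines, it crosses the y-axis at y ∈ {-1, 0, 1}.
Finally, these observations pin down the coefficients.

2*y^3 + x^2 - 2*y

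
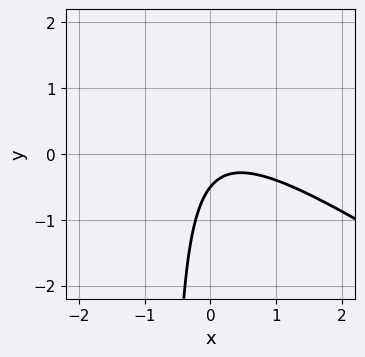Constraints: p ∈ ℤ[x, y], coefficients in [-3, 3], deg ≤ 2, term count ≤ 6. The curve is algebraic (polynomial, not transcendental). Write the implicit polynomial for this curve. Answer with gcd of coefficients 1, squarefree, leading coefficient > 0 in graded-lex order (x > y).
2*x^2 + 3*x*y - x + 2*y + 1

First, deg p = 2. No degree-1 curve has this shape.
Then, observable constraints: no x-intercept at any integer in the box.
Finally, solving for integer coefficients yields p as stated.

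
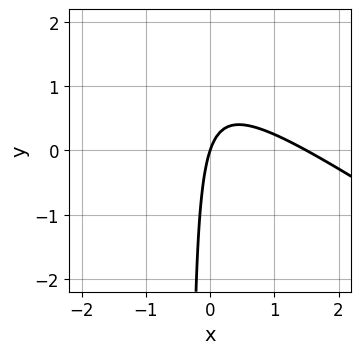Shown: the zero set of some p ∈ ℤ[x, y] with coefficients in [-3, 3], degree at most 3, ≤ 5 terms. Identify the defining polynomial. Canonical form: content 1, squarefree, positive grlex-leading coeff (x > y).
(a) Degree: the shape is more complex than any degree-1 curve, so deg p = 2.
(b) Reading off the gridlines: it meets the y-axis at y = 0 (among the integer gridlines); it meets the x-axis at x = 0 (among the integer gridlines).
(c) Fitting integer coefficients to these (and the overall shape) gives p.

2*x^2 + 3*x*y - 3*x + y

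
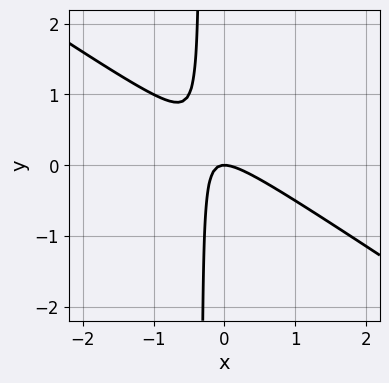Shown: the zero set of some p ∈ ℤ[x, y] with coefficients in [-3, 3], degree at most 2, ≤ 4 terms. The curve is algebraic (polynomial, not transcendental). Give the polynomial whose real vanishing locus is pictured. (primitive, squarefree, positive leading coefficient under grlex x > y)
First, degree: the shape is more complex than any degree-1 curve, so deg p = 2.
Then, reading off the gridlines: one x-axis crossing is at x = 0; it meets the y-axis at y = 0 (among the integer gridlines).
Finally, together with the visible shape, these determine p as stated.

2*x^2 + 3*x*y + y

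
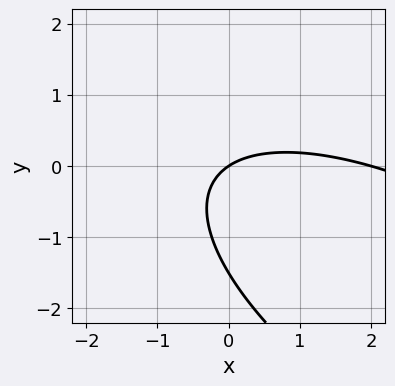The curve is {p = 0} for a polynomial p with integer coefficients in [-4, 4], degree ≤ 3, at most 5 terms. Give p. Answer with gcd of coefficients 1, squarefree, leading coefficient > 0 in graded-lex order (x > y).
x^2 + 2*x*y + 2*y^2 - 2*x + 3*y

(a) The degree is 2 — no degree-1 curve has this shape.
(b) Observable constraints: among the integer gridlines, it crosses the x-axis at x ∈ {0, 2}; it crosses the y-axis at the gridline y = 0.
(c) These observations pin down the coefficients.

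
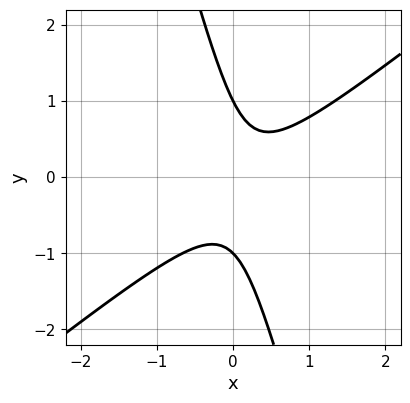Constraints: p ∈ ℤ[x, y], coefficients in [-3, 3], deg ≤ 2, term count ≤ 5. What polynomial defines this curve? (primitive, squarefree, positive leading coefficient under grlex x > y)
(a) deg p = 2. The shape is more complex than any degree-1 curve.
(b) Checking where it meets the axes: it misses every integer gridline on the x-axis; among the integer gridlines, it crosses the y-axis at y ∈ {-1, 1}.
(c) Solving for integer coefficients yields p as stated.

3*x^2 - 3*x*y - y^2 - x + 1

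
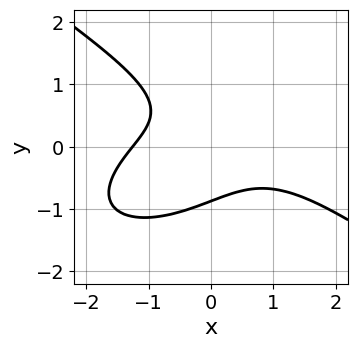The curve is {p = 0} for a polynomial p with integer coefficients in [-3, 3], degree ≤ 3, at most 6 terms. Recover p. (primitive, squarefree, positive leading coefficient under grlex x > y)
(a) deg p = 3. No degree-2 curve has this shape.
(b) Solving for integer coefficients yields p as stated.

x^3 + 3*y^3 + 3*x*y + 2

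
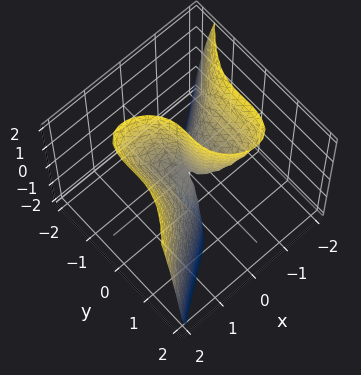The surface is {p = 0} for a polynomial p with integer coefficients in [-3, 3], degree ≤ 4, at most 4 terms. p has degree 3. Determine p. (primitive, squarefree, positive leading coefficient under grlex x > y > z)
3*x^3 - x*y^2 - 3*y^3 - 3*x*z

1. deg p = 3.
2. From the axis intercepts and sections: it meets the x-axis at x = 0 (among the integer gridlines); the visible z-axis segment lies entirely on the surface.
3. Matching integer coefficients to the picture gives p.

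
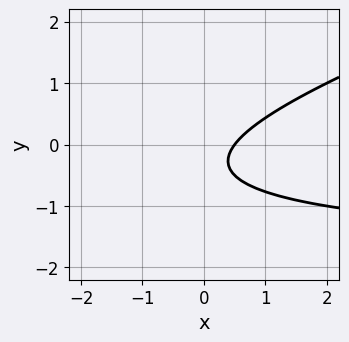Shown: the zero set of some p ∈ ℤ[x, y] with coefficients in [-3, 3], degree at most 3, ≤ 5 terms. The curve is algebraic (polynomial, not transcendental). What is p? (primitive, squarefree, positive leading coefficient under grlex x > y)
The degree is 2 — the shape is more complex than any degree-1 curve.
Reading off the gridlines: it misses every integer gridline on the y-axis.
These observations pin down the coefficients.

x*y - 3*y^2 + 2*x - 2*y - 1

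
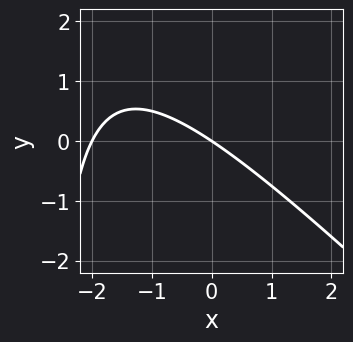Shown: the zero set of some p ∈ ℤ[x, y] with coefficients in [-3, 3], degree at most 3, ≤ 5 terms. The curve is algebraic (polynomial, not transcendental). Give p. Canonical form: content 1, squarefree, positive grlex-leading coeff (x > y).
x^2 + x*y + 2*x + 3*y

(a) The degree is 2 — a generic line meets the curve in up to 2 points.
(b) From the axis intercepts and sections: it meets the y-axis at y = 0 (among the integer gridlines); the x-axis gridline crossings are at x ∈ {-2, 0}.
(c) Fitting integer coefficients to these (and the overall shape) gives p.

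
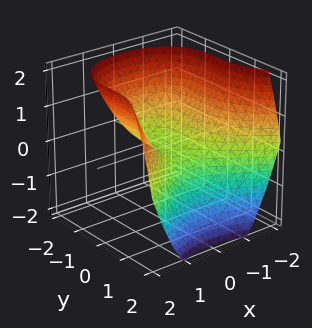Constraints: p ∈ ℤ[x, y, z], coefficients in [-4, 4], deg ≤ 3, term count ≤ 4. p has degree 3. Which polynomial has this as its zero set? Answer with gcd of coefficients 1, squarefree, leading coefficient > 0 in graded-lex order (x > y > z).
The degree is 3 — no degree-2 surface has this shape.
Reading off the gridlines: one z-axis crossing is at z = 0; it crosses the x-axis at the gridline x = 0.
Putting this together gives p.

y^3 - 2*x^2 + 3*z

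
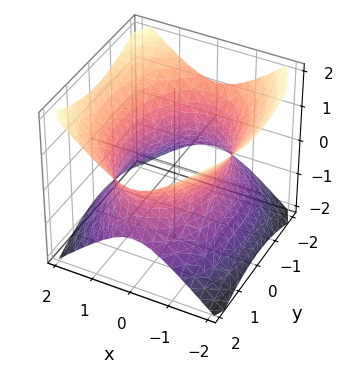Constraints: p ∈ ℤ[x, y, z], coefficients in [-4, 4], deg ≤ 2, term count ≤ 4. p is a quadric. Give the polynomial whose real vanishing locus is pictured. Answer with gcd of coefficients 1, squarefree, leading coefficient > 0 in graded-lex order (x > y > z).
2*x^2 + y^2 - 2*z^2 - 3

(a) The degree is 2 — one connected sheet with a waist; a quadric.
(b) Symmetries: it's symmetric under y → −y, forcing even powers of y; the x ↦ −x reflection is a symmetry, so x appears only in even powers; it's symmetric under z → −z, forcing even powers of z.
(c) Observable constraints: the surface avoids every integer z-axis point in the box.
(d) Fitting integer coefficients to these (and the overall shape) gives p.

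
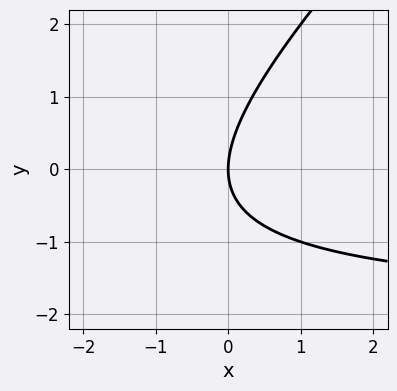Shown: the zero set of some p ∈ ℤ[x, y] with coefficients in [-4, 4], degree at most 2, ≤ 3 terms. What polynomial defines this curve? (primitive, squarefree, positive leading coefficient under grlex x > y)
1. deg p = 2.
2. Reading off the gridlines: one y-axis crossing is at y = 0; it crosses the x-axis at the gridline x = 0.
3. Together with the visible shape, these determine p as stated.

x*y - y^2 + 2*x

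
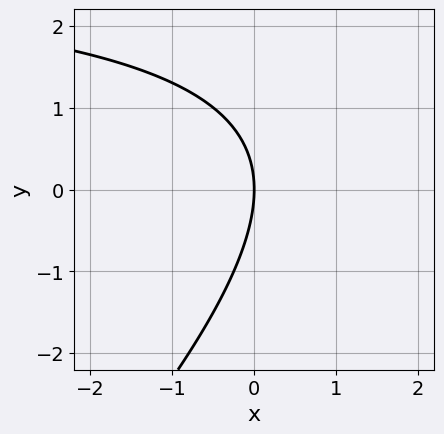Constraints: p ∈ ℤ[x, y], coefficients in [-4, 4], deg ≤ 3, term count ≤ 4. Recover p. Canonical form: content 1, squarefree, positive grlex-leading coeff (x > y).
x*y - y^2 - 3*x

deg p = 2. The shape is more complex than any degree-1 curve.
From the axis intercepts and sections: one y-axis crossing is at y = 0; it crosses the x-axis at the gridline x = 0.
The integer polynomial consistent with all of this is the stated p.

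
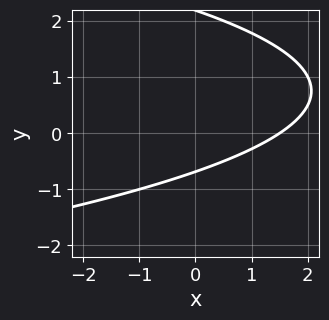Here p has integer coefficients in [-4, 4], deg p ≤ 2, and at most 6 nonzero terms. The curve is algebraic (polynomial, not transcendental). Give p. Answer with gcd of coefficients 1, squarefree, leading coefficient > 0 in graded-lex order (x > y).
2*y^2 + 2*x - 3*y - 3

deg p = 2.
Putting this together gives p.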